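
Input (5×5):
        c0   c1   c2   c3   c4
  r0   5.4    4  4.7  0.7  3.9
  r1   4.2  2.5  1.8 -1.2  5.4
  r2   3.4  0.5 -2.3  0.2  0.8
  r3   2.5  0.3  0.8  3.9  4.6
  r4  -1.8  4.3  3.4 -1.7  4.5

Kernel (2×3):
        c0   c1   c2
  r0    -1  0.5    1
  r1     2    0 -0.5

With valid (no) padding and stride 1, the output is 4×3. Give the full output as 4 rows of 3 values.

8.8 4.65 0.45
6.8 -1.9 -2
-0.85 -2.8 2.5
-6.85 13.45 10.3

Output[0,0]: The receptive field on the input at this output position is [5.4 4 4.7 / 4.2 2.5 1.8]. Elementwise product with the kernel and sum: 5.4·-1 + 4·0.5 + 4.7·1 + 4.2·2 + 1.8·-0.5.
Output[0,1]: The receptive field on the input at this output position is [4 4.7 0.7 / 2.5 1.8 -1.2]. Elementwise product with the kernel and sum: 4·-1 + 4.7·0.5 + 0.7·1 + 2.5·2 + -1.2·-0.5.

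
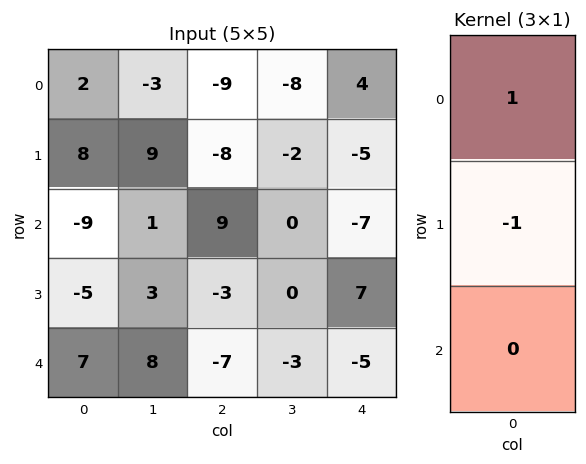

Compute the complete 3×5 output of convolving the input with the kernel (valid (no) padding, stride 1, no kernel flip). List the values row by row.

-6 -12 -1 -6 9
17 8 -17 -2 2
-4 -2 12 0 -14

Output[0,0]: The receptive field on the input at this output position is [2 / 8 / -9]. Elementwise product with the kernel and sum: 2·1 + 8·-1.
Output[0,1]: The receptive field on the input at this output position is [-3 / 9 / 1]. Elementwise product with the kernel and sum: -3·1 + 9·-1.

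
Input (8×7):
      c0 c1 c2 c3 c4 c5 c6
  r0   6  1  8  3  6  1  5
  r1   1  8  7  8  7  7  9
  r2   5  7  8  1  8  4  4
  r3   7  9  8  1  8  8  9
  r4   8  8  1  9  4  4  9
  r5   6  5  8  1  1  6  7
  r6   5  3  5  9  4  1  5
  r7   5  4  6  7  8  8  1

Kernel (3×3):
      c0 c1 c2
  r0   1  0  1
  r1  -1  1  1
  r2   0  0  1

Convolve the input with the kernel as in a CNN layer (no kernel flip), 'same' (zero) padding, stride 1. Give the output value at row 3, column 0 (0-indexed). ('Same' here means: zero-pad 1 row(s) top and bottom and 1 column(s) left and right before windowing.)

31

The receptive field on the zero-padded input at this output position is [0 5 7 / 0 7 9 / 0 8 8]. Elementwise product with the kernel and sum: 0·1 + 7·1 + 0·-1 + 7·1 + 9·1 + 8·1.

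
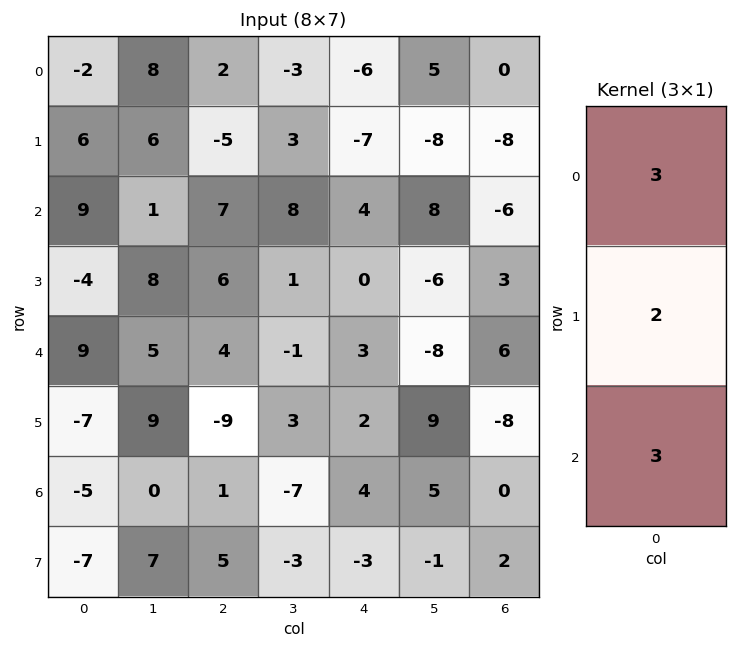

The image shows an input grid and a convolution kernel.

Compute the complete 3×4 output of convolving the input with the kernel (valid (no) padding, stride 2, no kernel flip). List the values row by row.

Output[0,0]: The receptive field on the input at this output position is [-2 / 6 / 9]. Elementwise product with the kernel and sum: -2·3 + 6·2 + 9·3.
Output[0,1]: The receptive field on the input at this output position is [2 / -5 / 7]. Elementwise product with the kernel and sum: 2·3 + -5·2 + 7·3.

33 17 -20 -34
46 45 21 6
-2 -3 25 2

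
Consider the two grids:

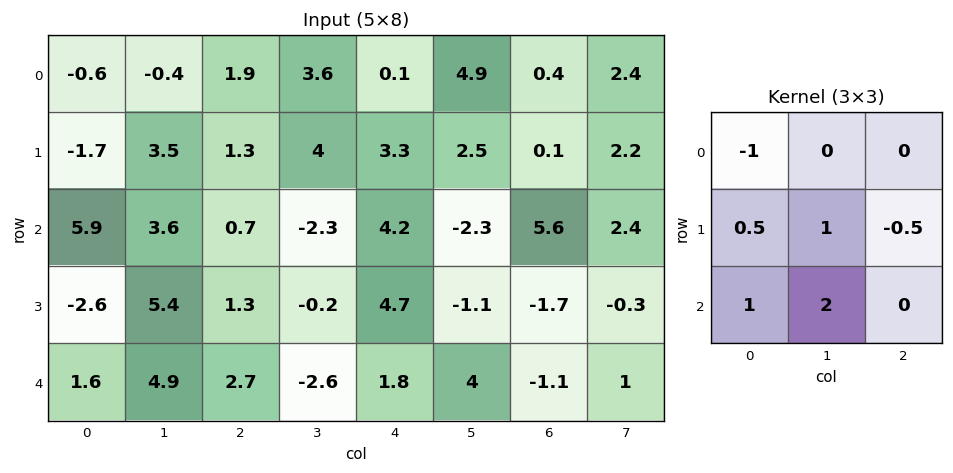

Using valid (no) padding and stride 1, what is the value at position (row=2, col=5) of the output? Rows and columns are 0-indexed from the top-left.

The receptive field on the input at this output position is [-2.3 5.6 2.4 / -1.1 -1.7 -0.3 / 4 -1.1 1]. Elementwise product with the kernel and sum: -2.3·-1 + -1.1·0.5 + -1.7·1 + -0.3·-0.5 + 4·1 + -1.1·2.

2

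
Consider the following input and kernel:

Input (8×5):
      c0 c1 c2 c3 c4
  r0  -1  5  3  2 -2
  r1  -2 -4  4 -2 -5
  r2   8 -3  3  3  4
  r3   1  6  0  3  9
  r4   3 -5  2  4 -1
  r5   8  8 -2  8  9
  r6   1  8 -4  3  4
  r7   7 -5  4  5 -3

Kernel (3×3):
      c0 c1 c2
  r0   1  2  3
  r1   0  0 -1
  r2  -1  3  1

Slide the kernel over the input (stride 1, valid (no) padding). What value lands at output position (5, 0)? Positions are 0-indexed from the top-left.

The receptive field on the input at this output position is [8 8 -2 / 1 8 -4 / 7 -5 4]. Elementwise product with the kernel and sum: 8·1 + 8·2 + -2·3 + -4·-1 + 7·-1 + -5·3 + 4·1.

4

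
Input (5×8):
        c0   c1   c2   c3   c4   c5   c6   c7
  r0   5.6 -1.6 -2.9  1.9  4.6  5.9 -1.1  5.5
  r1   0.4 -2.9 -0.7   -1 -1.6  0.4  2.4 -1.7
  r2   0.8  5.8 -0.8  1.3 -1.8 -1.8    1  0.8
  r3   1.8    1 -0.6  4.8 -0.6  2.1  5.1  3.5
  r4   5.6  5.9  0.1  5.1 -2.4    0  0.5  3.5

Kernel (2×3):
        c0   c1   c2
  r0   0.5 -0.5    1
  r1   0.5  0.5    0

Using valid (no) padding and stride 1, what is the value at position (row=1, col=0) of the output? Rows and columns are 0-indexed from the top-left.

4.25

The receptive field on the input at this output position is [0.4 -2.9 -0.7 / 0.8 5.8 -0.8]. Elementwise product with the kernel and sum: 0.4·0.5 + -2.9·-0.5 + -0.7·1 + 0.8·0.5 + 5.8·0.5.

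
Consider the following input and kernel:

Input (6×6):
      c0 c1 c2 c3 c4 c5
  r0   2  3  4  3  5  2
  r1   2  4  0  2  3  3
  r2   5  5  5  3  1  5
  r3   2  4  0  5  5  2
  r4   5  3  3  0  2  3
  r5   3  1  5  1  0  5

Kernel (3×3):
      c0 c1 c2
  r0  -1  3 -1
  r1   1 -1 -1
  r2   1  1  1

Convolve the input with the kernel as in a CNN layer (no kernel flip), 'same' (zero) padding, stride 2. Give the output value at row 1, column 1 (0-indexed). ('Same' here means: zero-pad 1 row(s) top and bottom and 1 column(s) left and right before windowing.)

The receptive field on the zero-padded input at this output position is [4 0 2 / 5 5 3 / 4 0 5]. Elementwise product with the kernel and sum: 4·-1 + 0·3 + 2·-1 + 5·1 + 5·-1 + 3·-1 + 4·1 + 0·1 + 5·1.

0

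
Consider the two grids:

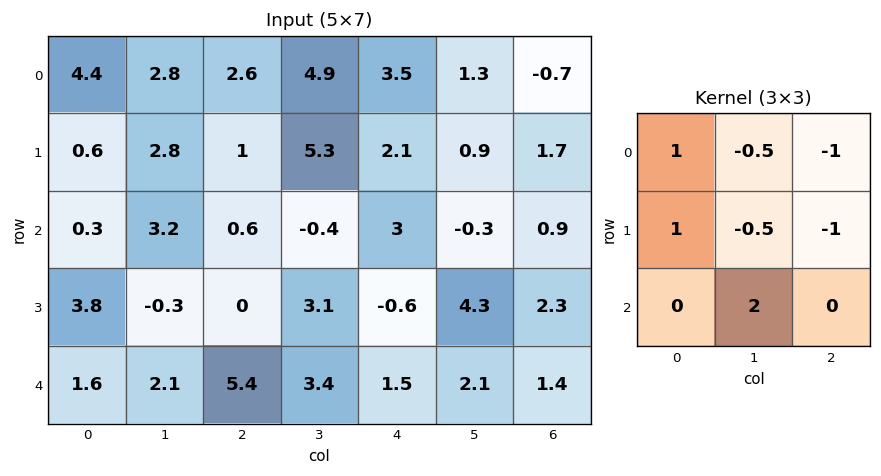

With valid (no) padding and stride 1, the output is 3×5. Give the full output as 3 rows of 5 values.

5 -5.2 -7.9 11.2 2.9
-4.3 0.3 0.25 0.55 10.8
6.25 10.7 3.65 0.5 1.4

Output[0,0]: The receptive field on the input at this output position is [4.4 2.8 2.6 / 0.6 2.8 1 / 0.3 3.2 0.6]. Elementwise product with the kernel and sum: 4.4·1 + 2.8·-0.5 + 2.6·-1 + 0.6·1 + 2.8·-0.5 + 1·-1 + 3.2·2.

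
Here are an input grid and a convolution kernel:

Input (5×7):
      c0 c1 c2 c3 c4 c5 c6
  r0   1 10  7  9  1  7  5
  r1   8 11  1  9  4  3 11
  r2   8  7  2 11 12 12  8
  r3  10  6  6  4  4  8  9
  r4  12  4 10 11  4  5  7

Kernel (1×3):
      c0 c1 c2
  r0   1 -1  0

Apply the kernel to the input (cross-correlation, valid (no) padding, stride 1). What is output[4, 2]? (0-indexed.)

The receptive field on the input at this output position is [10 11 4]. Elementwise product with the kernel and sum: 10·1 + 11·-1.

-1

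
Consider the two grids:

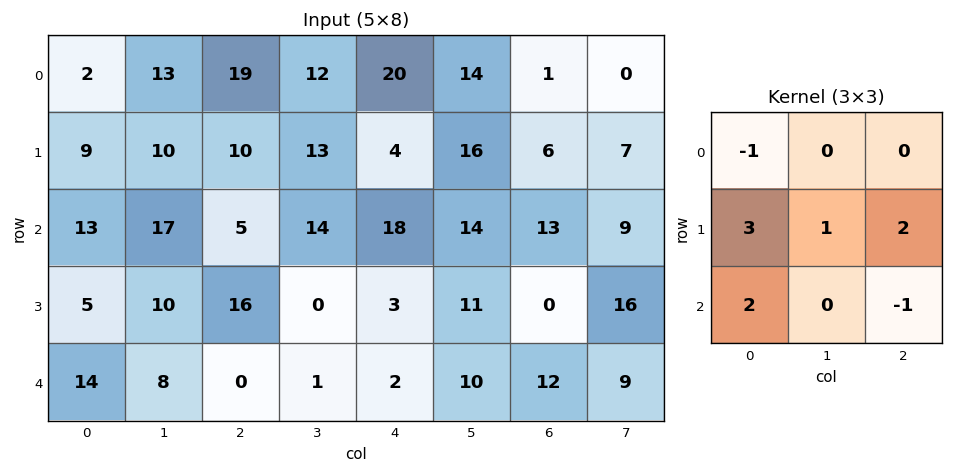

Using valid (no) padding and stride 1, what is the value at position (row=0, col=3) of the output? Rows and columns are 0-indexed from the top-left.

77

The receptive field on the input at this output position is [12 20 14 / 13 4 16 / 14 18 14]. Elementwise product with the kernel and sum: 12·-1 + 13·3 + 4·1 + 16·2 + 14·2 + 14·-1.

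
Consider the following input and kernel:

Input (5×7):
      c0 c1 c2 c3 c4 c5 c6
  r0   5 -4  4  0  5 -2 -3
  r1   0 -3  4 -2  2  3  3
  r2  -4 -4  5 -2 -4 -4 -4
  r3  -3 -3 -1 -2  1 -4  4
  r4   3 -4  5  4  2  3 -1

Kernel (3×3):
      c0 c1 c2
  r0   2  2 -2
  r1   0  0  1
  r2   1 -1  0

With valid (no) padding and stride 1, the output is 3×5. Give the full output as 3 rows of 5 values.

Output[0,0]: The receptive field on the input at this output position is [5 -4 4 / 0 -3 4 / -4 -4 5]. Elementwise product with the kernel and sum: 5·2 + -4·2 + 4·-2 + 4·1 + -4·1 + -4·-1.
Output[0,1]: The receptive field on the input at this output position is [-4 4 0 / -3 4 -2 / -4 5 -2]. Elementwise product with the kernel and sum: -4·2 + 4·2 + 0·-2 + -2·1 + -4·1 + 5·-1.

-2 -11 7 19 15
-9 2 -3 -13 5
-20 -5 16 -6 -5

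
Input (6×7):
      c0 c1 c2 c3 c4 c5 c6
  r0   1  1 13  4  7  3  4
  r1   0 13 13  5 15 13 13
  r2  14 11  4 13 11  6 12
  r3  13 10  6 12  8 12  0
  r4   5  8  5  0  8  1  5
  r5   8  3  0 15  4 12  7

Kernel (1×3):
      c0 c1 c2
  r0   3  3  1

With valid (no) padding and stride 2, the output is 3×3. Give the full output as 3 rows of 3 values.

Output[0,0]: The receptive field on the input at this output position is [1 1 13]. Elementwise product with the kernel and sum: 1·3 + 1·3 + 13·1.
Output[0,1]: The receptive field on the input at this output position is [13 4 7]. Elementwise product with the kernel and sum: 13·3 + 4·3 + 7·1.

19 58 34
79 62 63
44 23 32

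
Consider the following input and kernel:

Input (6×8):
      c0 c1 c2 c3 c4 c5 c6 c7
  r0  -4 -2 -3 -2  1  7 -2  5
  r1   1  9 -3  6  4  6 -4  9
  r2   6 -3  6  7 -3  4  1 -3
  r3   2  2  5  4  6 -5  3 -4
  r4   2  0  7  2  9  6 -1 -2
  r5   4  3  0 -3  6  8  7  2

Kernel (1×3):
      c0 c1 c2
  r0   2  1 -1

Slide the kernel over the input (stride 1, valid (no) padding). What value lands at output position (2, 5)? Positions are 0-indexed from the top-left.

12

The receptive field on the input at this output position is [4 1 -3]. Elementwise product with the kernel and sum: 4·2 + 1·1 + -3·-1.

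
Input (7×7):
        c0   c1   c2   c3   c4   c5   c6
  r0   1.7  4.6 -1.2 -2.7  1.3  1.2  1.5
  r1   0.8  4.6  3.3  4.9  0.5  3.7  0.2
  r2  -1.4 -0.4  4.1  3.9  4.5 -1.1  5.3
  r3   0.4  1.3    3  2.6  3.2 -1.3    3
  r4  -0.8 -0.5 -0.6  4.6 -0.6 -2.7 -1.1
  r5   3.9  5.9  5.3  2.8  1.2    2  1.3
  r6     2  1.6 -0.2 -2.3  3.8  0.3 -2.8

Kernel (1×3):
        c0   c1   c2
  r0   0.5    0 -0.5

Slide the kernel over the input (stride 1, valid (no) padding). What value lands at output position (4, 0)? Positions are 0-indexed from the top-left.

The receptive field on the input at this output position is [-0.8 -0.5 -0.6]. Elementwise product with the kernel and sum: -0.8·0.5 + -0.6·-0.5.

-0.1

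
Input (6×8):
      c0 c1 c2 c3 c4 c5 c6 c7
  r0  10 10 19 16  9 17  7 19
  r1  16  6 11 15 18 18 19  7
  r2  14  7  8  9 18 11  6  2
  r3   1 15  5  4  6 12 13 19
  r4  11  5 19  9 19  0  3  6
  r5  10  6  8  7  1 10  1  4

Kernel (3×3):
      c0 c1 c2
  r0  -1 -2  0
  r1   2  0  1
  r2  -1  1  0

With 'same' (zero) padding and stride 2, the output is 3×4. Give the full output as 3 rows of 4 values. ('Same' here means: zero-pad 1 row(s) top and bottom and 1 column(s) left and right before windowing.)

26 41 52 54
-24 -15 -20 -31
13 -4 -4 -41

Output[0,0]: The receptive field on the zero-padded input at this output position is [0 0 0 / 0 10 10 / 0 16 6]. Elementwise product with the kernel and sum: 0·-1 + 0·-2 + 0·2 + 10·1 + 0·-1 + 16·1.
Output[0,1]: The receptive field on the zero-padded input at this output position is [0 0 0 / 10 19 16 / 6 11 15]. Elementwise product with the kernel and sum: 0·-1 + 0·-2 + 10·2 + 16·1 + 6·-1 + 11·1.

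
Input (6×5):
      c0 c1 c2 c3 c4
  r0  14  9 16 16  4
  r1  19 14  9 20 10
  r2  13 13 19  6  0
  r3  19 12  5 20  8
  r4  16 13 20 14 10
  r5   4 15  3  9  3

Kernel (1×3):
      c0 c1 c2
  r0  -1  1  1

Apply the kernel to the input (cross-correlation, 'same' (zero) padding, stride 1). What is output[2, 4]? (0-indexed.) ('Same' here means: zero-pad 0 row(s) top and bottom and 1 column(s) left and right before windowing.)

-6

The receptive field on the zero-padded input at this output position is [6 0 0]. Elementwise product with the kernel and sum: 6·-1 + 0·1 + 0·1.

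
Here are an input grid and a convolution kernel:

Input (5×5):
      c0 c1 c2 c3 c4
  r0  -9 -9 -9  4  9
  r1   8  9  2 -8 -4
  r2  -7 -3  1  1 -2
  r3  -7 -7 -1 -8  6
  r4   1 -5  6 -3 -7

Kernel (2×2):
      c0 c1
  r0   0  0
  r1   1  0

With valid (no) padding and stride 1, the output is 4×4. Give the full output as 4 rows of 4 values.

Output[0,0]: The receptive field on the input at this output position is [-9 -9 / 8 9]. Elementwise product with the kernel and sum: 8·1.

8 9 2 -8
-7 -3 1 1
-7 -7 -1 -8
1 -5 6 -3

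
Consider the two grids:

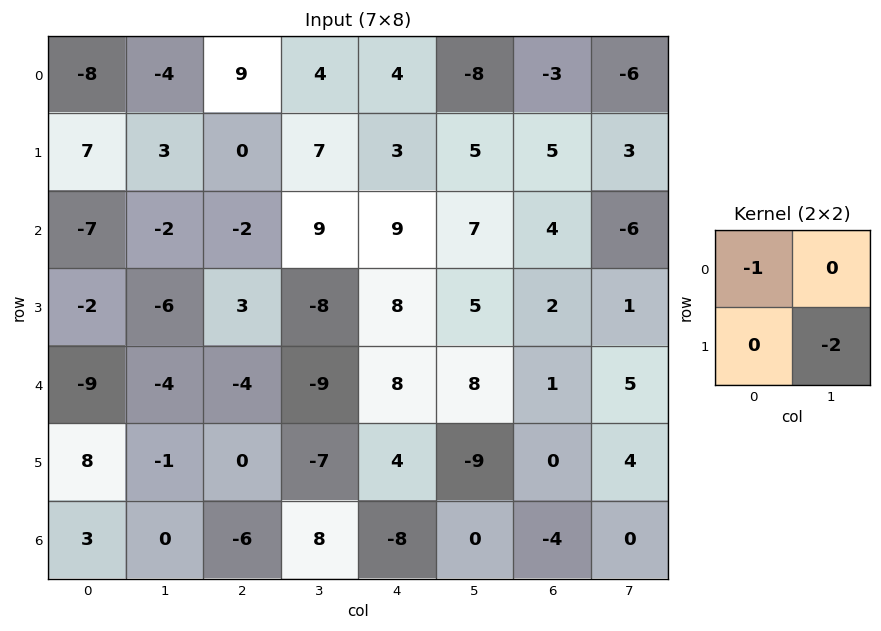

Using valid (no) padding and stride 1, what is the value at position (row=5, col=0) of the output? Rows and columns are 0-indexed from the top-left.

The receptive field on the input at this output position is [8 -1 / 3 0]. Elementwise product with the kernel and sum: 8·-1 + 0·-2.

-8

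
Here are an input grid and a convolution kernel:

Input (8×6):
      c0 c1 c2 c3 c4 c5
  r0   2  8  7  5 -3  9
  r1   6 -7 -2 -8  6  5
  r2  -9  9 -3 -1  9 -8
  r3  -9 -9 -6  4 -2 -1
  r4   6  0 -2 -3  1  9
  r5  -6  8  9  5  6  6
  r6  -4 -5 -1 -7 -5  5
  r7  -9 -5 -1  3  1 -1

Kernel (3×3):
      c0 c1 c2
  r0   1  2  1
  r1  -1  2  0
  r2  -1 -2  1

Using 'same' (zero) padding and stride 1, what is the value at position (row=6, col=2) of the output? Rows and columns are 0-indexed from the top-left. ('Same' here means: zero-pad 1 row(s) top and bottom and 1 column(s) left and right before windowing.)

The receptive field on the zero-padded input at this output position is [8 9 5 / -5 -1 -7 / -5 -1 3]. Elementwise product with the kernel and sum: 8·1 + 9·2 + 5·1 + -5·-1 + -1·2 + -5·-1 + -1·-2 + 3·1.

44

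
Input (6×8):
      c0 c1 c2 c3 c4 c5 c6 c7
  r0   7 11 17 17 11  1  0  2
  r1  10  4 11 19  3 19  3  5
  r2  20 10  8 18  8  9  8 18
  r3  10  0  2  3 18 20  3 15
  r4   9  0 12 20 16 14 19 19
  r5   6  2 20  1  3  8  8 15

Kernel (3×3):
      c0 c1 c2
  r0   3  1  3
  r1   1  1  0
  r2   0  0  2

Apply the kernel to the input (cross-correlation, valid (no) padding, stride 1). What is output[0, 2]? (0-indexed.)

The receptive field on the input at this output position is [17 17 11 / 11 19 3 / 8 18 8]. Elementwise product with the kernel and sum: 17·3 + 17·1 + 11·3 + 11·1 + 19·1 + 8·2.

147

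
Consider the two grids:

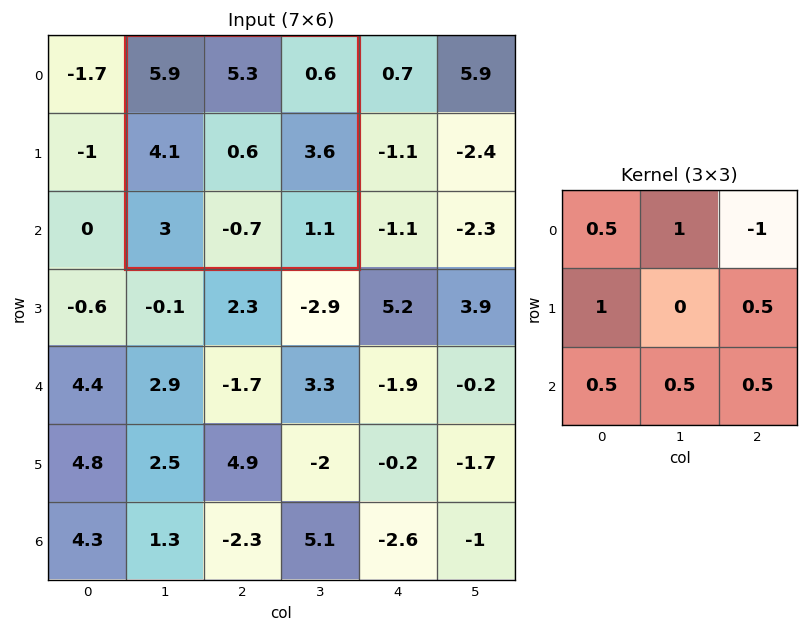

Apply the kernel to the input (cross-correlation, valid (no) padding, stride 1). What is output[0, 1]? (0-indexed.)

The receptive field on the input at this output position is [5.9 5.3 0.6 / 4.1 0.6 3.6 / 3 -0.7 1.1]. Elementwise product with the kernel and sum: 5.9·0.5 + 5.3·1 + 0.6·-1 + 4.1·1 + 3.6·0.5 + 3·0.5 + -0.7·0.5 + 1.1·0.5.

15.25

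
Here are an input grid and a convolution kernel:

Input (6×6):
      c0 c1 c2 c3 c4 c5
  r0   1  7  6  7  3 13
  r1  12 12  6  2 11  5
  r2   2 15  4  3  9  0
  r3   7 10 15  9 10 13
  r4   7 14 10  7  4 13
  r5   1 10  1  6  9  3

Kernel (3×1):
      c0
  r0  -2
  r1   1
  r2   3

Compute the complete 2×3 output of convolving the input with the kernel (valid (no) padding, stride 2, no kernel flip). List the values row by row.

Output[0,0]: The receptive field on the input at this output position is [1 / 12 / 2]. Elementwise product with the kernel and sum: 1·-2 + 12·1 + 2·3.

16 6 32
24 37 4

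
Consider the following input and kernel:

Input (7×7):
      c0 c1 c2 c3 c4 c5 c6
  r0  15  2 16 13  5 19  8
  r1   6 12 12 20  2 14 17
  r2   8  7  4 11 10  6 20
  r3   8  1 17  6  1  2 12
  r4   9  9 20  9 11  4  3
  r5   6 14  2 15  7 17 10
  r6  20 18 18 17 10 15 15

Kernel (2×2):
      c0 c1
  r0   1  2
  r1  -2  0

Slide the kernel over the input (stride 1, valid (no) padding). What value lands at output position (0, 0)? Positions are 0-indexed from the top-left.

7

The receptive field on the input at this output position is [15 2 / 6 12]. Elementwise product with the kernel and sum: 15·1 + 2·2 + 6·-2.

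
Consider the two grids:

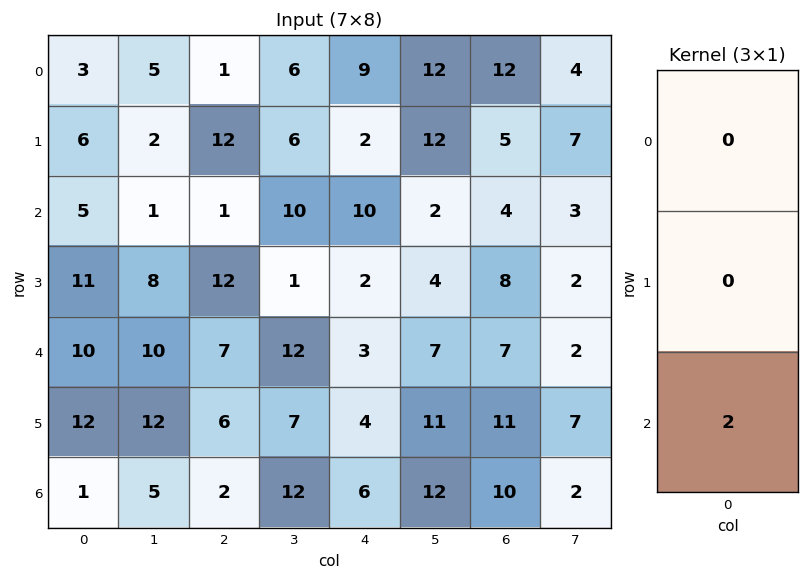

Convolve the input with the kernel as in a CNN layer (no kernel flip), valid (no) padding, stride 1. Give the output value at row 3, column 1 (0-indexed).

The receptive field on the input at this output position is [8 / 10 / 12]. Elementwise product with the kernel and sum: 12·2.

24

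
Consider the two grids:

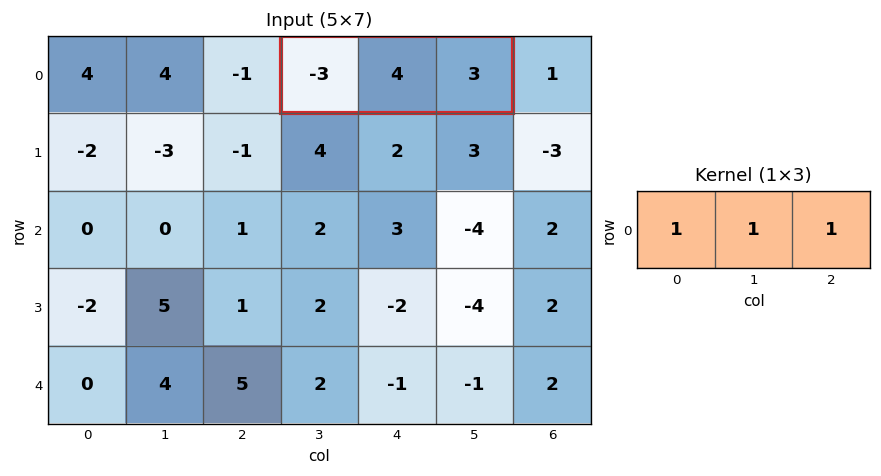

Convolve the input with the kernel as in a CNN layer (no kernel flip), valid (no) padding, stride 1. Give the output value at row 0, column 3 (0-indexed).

4

The receptive field on the input at this output position is [-3 4 3]. Elementwise product with the kernel and sum: -3·1 + 4·1 + 3·1.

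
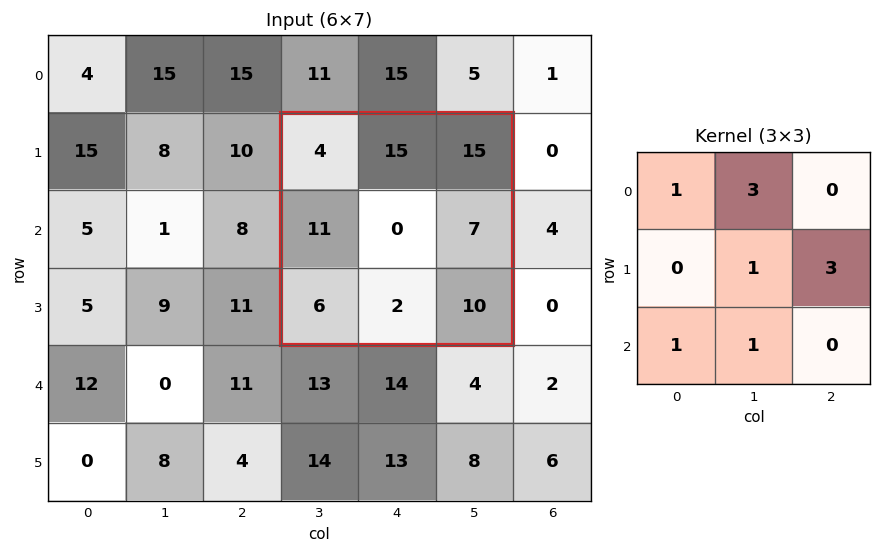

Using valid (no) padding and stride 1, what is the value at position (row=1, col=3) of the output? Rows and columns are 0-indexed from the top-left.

The receptive field on the input at this output position is [4 15 15 / 11 0 7 / 6 2 10]. Elementwise product with the kernel and sum: 4·1 + 15·3 + 0·1 + 7·3 + 6·1 + 2·1.

78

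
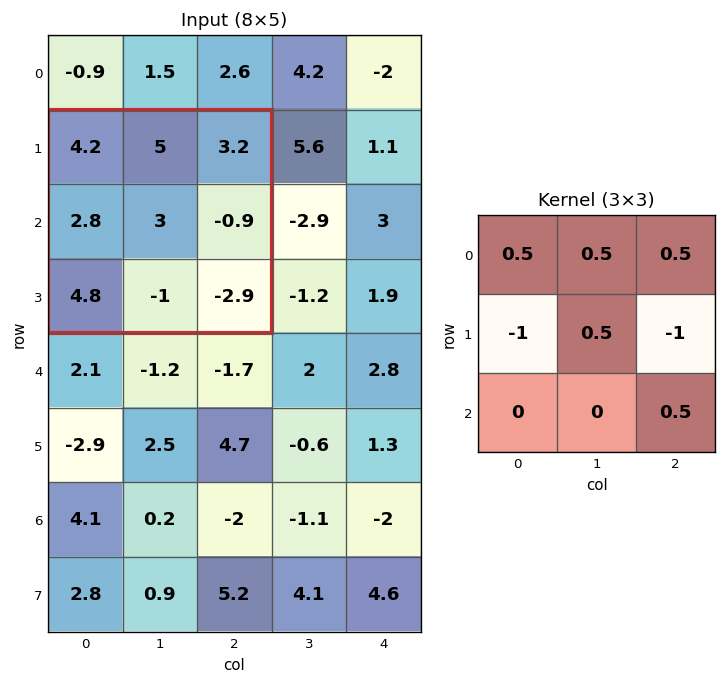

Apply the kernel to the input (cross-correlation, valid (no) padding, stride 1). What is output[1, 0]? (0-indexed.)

The receptive field on the input at this output position is [4.2 5 3.2 / 2.8 3 -0.9 / 4.8 -1 -2.9]. Elementwise product with the kernel and sum: 4.2·0.5 + 5·0.5 + 3.2·0.5 + 2.8·-1 + 3·0.5 + -0.9·-1 + -2.9·0.5.

4.35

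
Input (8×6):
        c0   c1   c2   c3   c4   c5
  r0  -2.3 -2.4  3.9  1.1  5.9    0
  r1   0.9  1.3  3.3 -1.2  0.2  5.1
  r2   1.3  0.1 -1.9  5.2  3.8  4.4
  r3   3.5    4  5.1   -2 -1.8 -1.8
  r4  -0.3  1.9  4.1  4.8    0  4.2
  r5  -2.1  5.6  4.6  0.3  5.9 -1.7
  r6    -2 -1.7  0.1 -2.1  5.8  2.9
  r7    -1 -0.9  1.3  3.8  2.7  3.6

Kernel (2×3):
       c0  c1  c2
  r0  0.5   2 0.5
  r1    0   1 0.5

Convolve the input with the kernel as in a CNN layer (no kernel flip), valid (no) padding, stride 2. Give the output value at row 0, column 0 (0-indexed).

The receptive field on the input at this output position is [-2.3 -2.4 3.9 / 0.9 1.3 3.3]. Elementwise product with the kernel and sum: -2.3·0.5 + -2.4·2 + 3.9·0.5 + 1.3·1 + 3.3·0.5.

-1.05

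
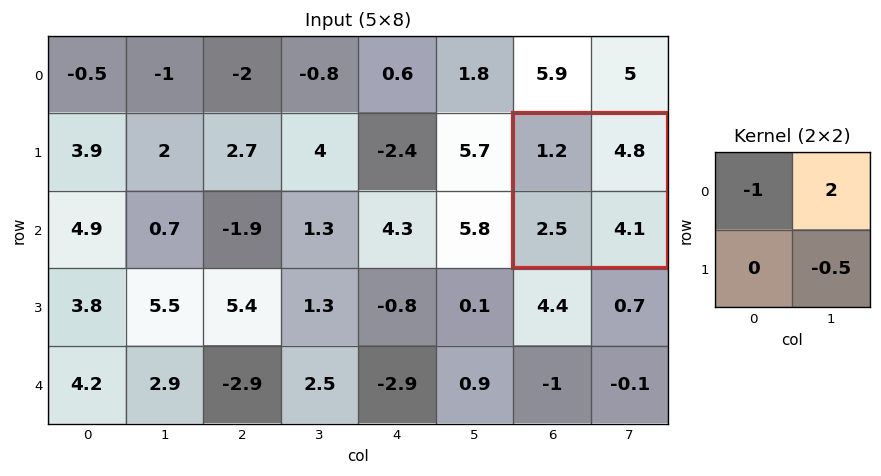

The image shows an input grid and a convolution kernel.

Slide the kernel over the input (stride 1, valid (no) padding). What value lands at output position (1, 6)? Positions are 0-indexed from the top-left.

6.35

The receptive field on the input at this output position is [1.2 4.8 / 2.5 4.1]. Elementwise product with the kernel and sum: 1.2·-1 + 4.8·2 + 4.1·-0.5.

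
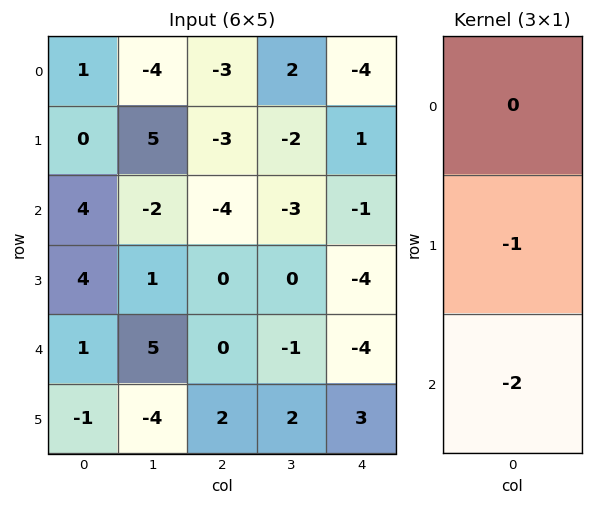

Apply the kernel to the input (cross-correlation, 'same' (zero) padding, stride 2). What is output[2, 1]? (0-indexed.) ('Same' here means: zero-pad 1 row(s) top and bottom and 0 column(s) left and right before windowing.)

-4

The receptive field on the zero-padded input at this output position is [0 / 0 / 2]. Elementwise product with the kernel and sum: 0·-1 + 2·-2.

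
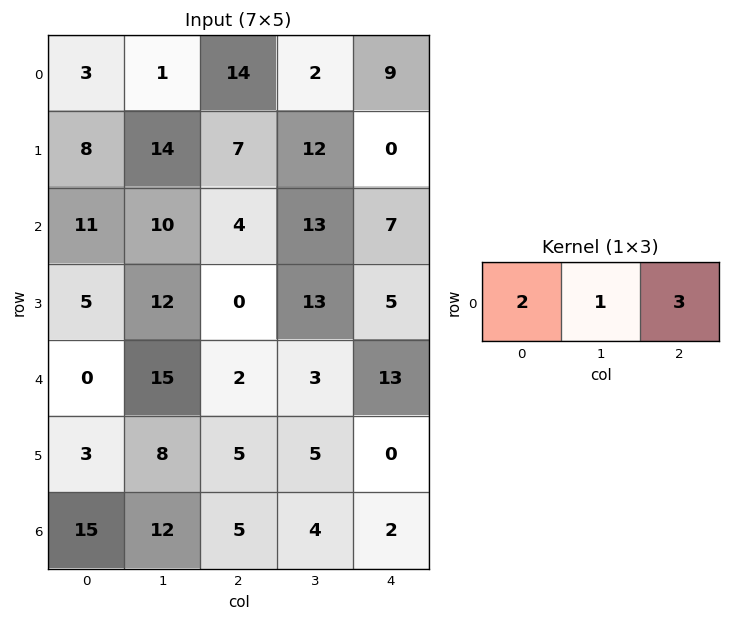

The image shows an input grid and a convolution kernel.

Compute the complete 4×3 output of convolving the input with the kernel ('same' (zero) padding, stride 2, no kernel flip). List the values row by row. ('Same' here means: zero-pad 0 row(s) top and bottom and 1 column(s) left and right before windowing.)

Output[0,0]: The receptive field on the zero-padded input at this output position is [0 3 1]. Elementwise product with the kernel and sum: 0·2 + 3·1 + 1·3.

6 22 13
41 63 33
45 41 19
51 41 10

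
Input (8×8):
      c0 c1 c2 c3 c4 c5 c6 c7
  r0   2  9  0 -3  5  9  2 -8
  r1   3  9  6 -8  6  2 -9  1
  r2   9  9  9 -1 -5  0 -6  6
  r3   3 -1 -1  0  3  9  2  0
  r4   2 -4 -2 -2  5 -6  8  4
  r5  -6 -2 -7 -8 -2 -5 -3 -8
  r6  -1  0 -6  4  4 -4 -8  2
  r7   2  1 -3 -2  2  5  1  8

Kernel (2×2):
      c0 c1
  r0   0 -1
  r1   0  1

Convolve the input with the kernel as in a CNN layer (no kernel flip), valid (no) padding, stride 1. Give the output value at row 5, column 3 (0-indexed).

The receptive field on the input at this output position is [-8 -2 / 4 4]. Elementwise product with the kernel and sum: -2·-1 + 4·1.

6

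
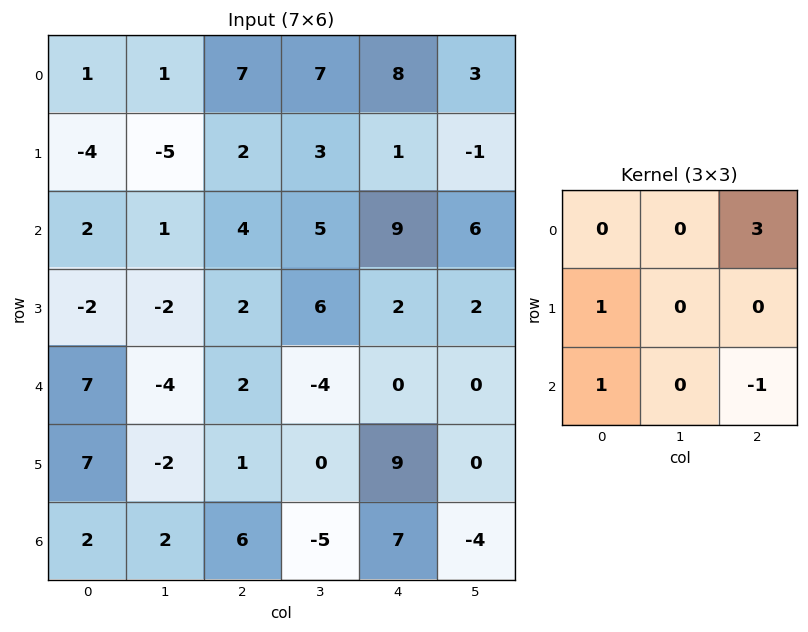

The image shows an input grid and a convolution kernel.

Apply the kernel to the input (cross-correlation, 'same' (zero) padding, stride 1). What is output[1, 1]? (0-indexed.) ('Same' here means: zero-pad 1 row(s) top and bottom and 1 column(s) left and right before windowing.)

15

The receptive field on the zero-padded input at this output position is [1 1 7 / -4 -5 2 / 2 1 4]. Elementwise product with the kernel and sum: 7·3 + -4·1 + 2·1 + 4·-1.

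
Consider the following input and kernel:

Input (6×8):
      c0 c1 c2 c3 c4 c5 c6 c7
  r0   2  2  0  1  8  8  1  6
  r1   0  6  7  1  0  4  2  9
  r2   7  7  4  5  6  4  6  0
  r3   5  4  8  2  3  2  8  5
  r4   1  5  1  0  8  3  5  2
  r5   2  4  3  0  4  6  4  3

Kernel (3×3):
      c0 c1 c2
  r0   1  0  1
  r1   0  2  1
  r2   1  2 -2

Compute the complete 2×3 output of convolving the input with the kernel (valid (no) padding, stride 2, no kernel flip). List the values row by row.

34 12 21
36 2 28

Output[0,0]: The receptive field on the input at this output position is [2 2 0 / 0 6 7 / 7 7 4]. Elementwise product with the kernel and sum: 2·1 + 0·1 + 6·2 + 7·1 + 7·1 + 7·2 + 4·-2.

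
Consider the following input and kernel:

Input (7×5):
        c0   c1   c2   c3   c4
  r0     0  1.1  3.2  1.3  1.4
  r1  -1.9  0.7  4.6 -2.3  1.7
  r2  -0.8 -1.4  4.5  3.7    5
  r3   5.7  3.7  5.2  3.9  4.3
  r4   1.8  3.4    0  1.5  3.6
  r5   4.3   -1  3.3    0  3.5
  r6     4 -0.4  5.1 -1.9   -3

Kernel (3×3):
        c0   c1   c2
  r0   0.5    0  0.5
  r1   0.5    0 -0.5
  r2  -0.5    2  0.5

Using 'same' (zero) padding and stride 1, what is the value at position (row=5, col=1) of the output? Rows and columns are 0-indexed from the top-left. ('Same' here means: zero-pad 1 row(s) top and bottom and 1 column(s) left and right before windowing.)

The receptive field on the zero-padded input at this output position is [1.8 3.4 0 / 4.3 -1 3.3 / 4 -0.4 5.1]. Elementwise product with the kernel and sum: 1.8·0.5 + 0·0.5 + 4.3·0.5 + 3.3·-0.5 + 4·-0.5 + -0.4·2 + 5.1·0.5.

1.15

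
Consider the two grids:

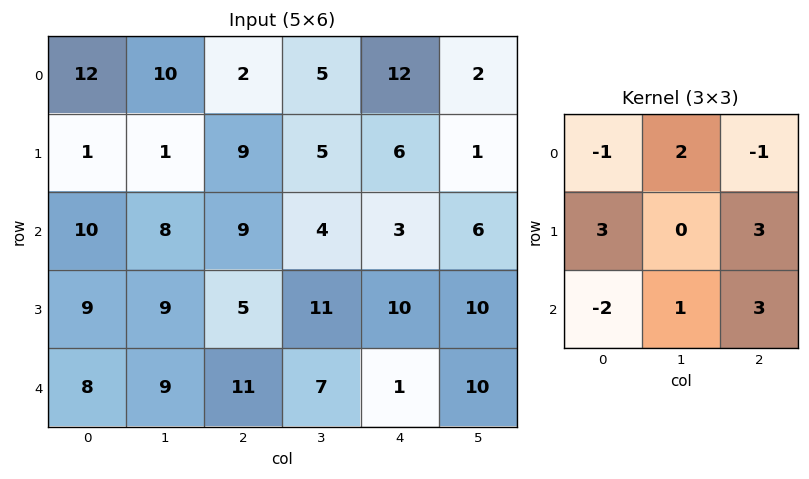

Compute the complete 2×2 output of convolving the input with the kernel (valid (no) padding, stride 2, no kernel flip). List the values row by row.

51 36
65 29

Output[0,0]: The receptive field on the input at this output position is [12 10 2 / 1 1 9 / 10 8 9]. Elementwise product with the kernel and sum: 12·-1 + 10·2 + 2·-1 + 1·3 + 9·3 + 10·-2 + 8·1 + 9·3.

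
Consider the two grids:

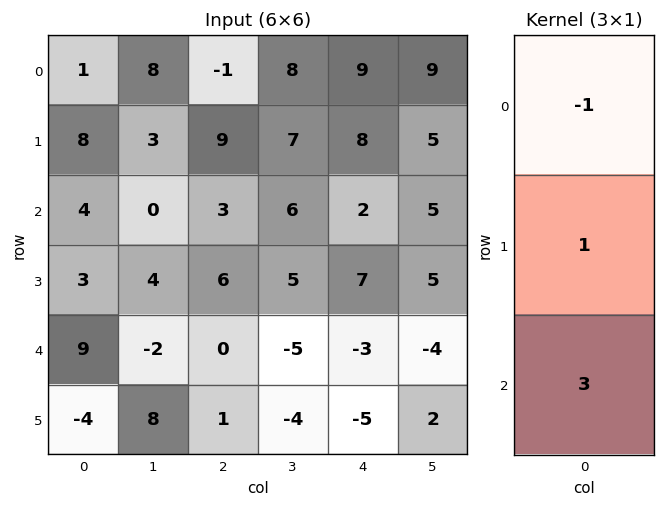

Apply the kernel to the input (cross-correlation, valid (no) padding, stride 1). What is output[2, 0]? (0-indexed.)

The receptive field on the input at this output position is [4 / 3 / 9]. Elementwise product with the kernel and sum: 4·-1 + 3·1 + 9·3.

26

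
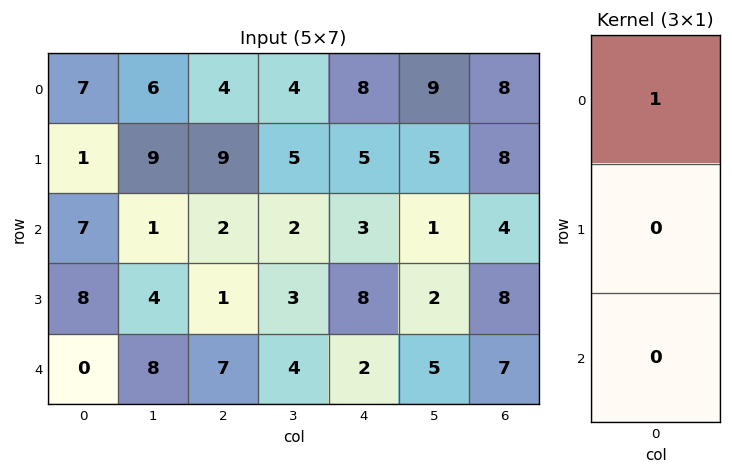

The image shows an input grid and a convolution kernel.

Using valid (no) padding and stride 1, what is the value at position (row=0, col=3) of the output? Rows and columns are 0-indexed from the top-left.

4

The receptive field on the input at this output position is [4 / 5 / 2]. Elementwise product with the kernel and sum: 4·1.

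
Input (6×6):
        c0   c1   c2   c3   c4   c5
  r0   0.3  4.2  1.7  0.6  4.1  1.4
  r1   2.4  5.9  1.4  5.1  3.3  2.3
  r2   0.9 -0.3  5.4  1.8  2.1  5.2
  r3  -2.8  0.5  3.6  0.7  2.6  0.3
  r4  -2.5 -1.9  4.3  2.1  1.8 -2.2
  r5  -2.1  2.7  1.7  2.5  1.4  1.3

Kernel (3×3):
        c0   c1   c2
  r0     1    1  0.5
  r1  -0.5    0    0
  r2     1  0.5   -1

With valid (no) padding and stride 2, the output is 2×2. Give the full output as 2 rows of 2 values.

Output[0,0]: The receptive field on the input at this output position is [0.3 4.2 1.7 / 2.4 5.9 1.4 / 0.9 -0.3 5.4]. Elementwise product with the kernel and sum: 0.3·1 + 4.2·1 + 1.7·0.5 + 2.4·-0.5 + 0.9·1 + -0.3·0.5 + 5.4·-1.
Output[0,1]: The receptive field on the input at this output position is [1.7 0.6 4.1 / 1.4 5.1 3.3 / 5.4 1.8 2.1]. Elementwise product with the kernel and sum: 1.7·1 + 0.6·1 + 4.1·0.5 + 1.4·-0.5 + 5.4·1 + 1.8·0.5 + 2.1·-1.

-0.5 7.85
-3.05 10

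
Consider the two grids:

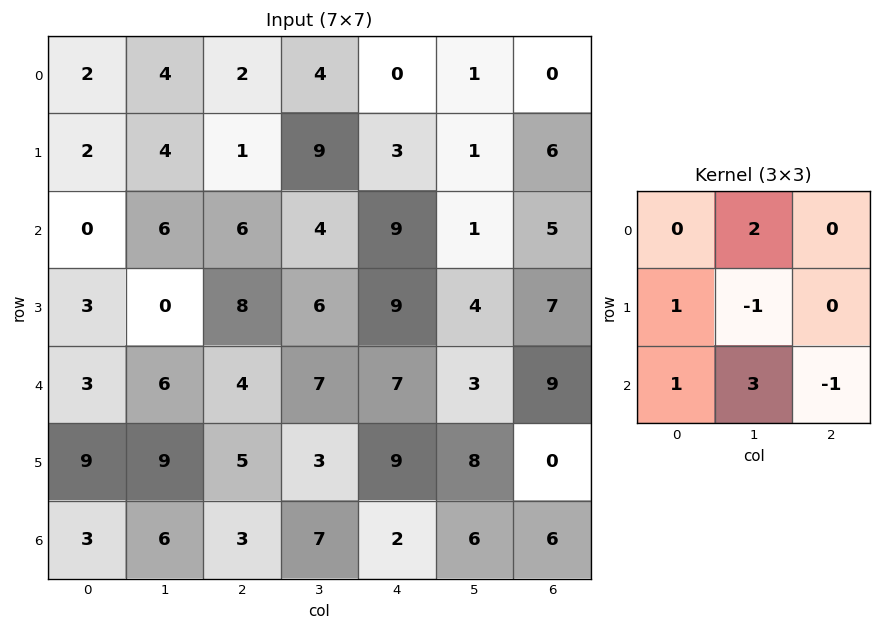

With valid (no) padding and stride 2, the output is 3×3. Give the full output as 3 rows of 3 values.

18 9 11
32 28 14
30 38 21

Output[0,0]: The receptive field on the input at this output position is [2 4 2 / 2 4 1 / 0 6 6]. Elementwise product with the kernel and sum: 4·2 + 2·1 + 4·-1 + 0·1 + 6·3 + 6·-1.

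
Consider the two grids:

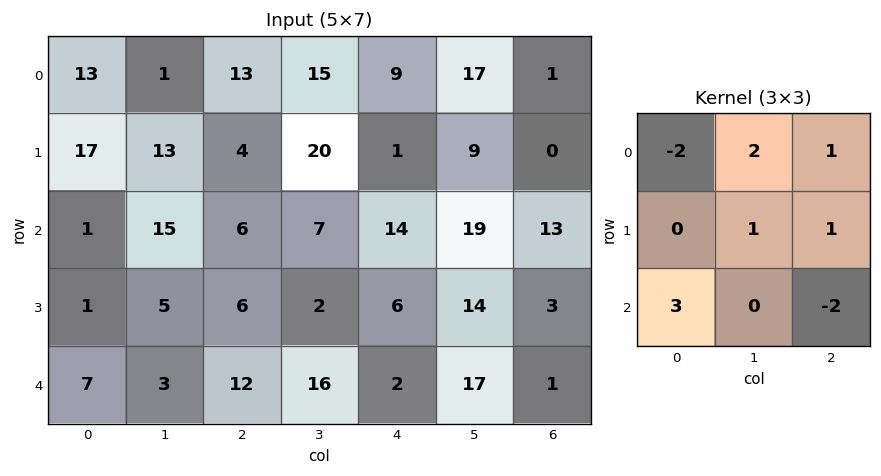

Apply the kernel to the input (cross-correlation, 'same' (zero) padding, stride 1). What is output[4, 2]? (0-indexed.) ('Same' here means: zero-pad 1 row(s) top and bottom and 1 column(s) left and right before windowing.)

32

The receptive field on the zero-padded input at this output position is [5 6 2 / 3 12 16 / 0 0 0]. Elementwise product with the kernel and sum: 5·-2 + 6·2 + 2·1 + 12·1 + 16·1 + 0·3 + 0·-2.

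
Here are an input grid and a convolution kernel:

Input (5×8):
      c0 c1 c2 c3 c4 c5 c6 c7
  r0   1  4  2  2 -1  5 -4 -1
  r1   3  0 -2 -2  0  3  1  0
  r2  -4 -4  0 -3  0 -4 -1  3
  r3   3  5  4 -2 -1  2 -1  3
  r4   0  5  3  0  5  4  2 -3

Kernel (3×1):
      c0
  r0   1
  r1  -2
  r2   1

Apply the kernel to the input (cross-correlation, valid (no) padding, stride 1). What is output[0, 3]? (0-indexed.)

3

The receptive field on the input at this output position is [2 / -2 / -3]. Elementwise product with the kernel and sum: 2·1 + -2·-2 + -3·1.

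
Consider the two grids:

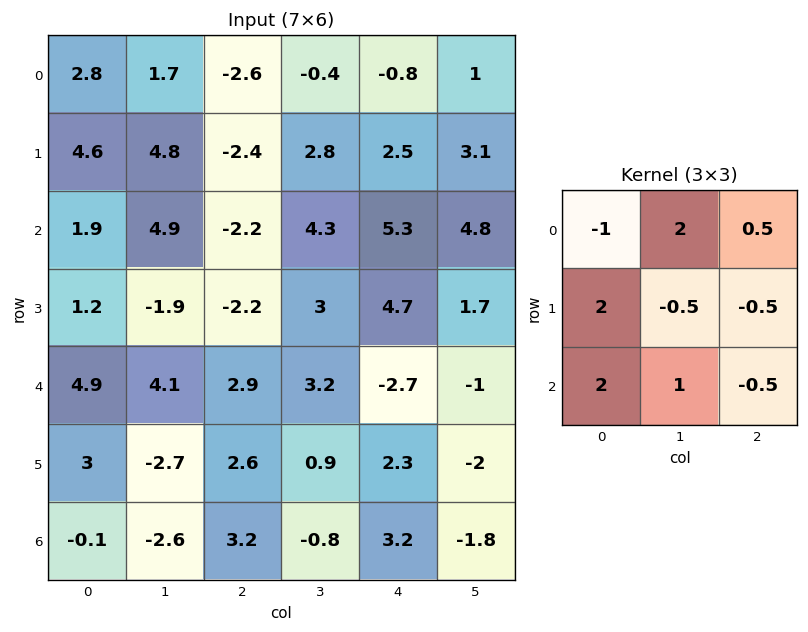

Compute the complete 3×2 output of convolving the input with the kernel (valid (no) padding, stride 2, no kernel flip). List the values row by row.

Output[0,0]: The receptive field on the input at this output position is [2.8 1.7 -2.6 / 4.6 4.8 -2.4 / 1.9 4.9 -2.2]. Elementwise product with the kernel and sum: 2.8·-1 + 1.7·2 + -2.6·0.5 + 4.6·2 + 4.8·-0.5 + -2.4·-0.5 + 1.9·2 + 4.9·1 + -2.2·-0.5.

17.1 -8.8
23.7 15.55
6.4 9.75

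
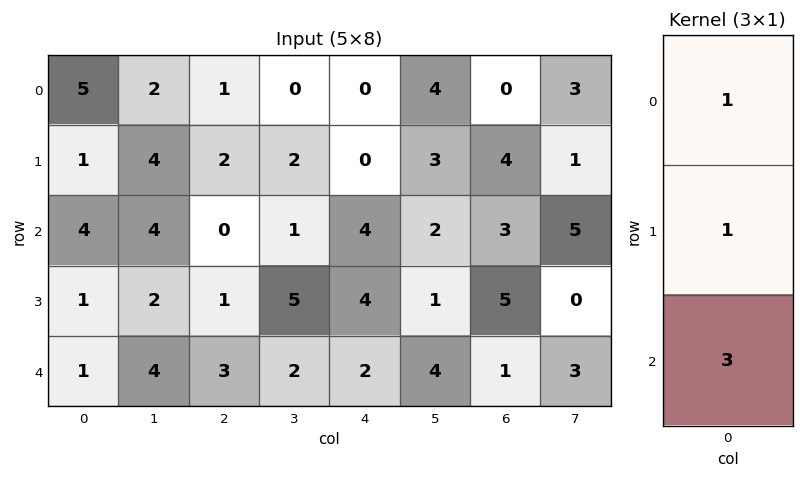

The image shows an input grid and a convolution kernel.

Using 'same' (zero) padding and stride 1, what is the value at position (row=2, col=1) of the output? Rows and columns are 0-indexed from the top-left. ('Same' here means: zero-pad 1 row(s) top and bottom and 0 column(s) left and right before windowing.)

14

The receptive field on the zero-padded input at this output position is [4 / 4 / 2]. Elementwise product with the kernel and sum: 4·1 + 4·1 + 2·3.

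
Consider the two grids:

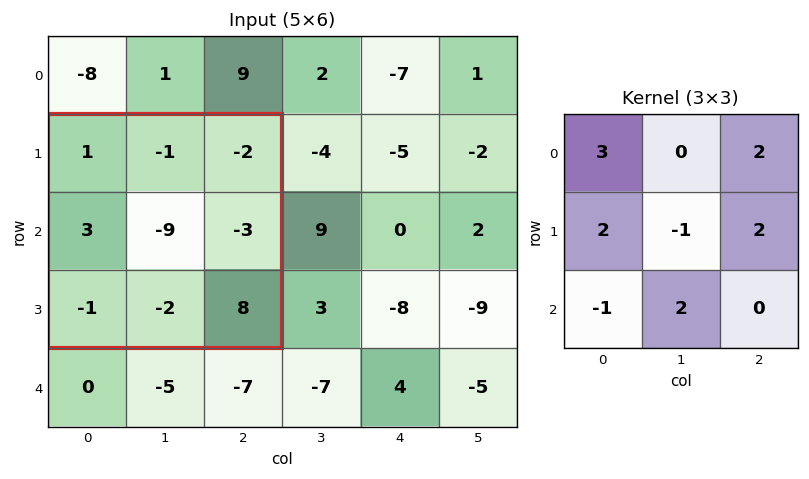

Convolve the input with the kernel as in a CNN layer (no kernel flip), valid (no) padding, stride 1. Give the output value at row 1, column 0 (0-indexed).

5

The receptive field on the input at this output position is [1 -1 -2 / 3 -9 -3 / -1 -2 8]. Elementwise product with the kernel and sum: 1·3 + -2·2 + 3·2 + -9·-1 + -3·2 + -1·-1 + -2·2.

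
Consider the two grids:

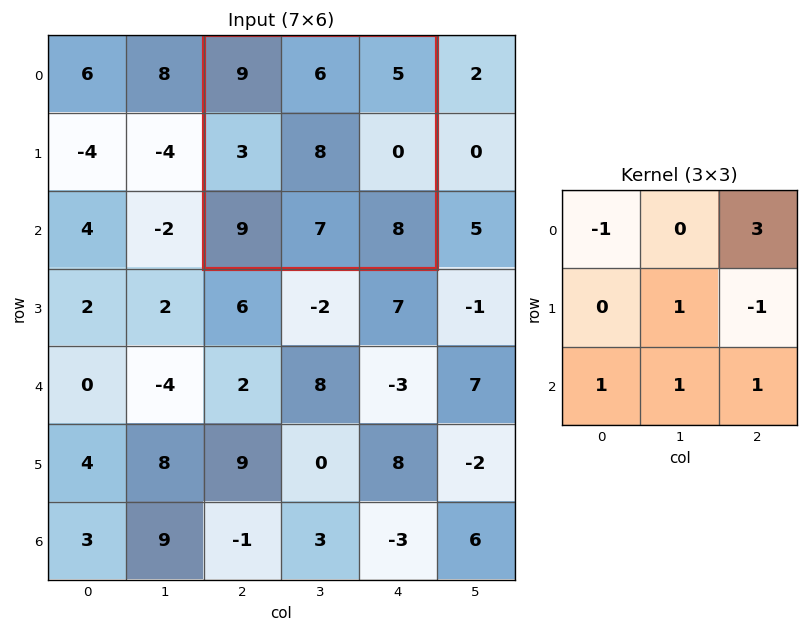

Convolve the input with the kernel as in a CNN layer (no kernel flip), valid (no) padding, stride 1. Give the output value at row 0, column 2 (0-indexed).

38

The receptive field on the input at this output position is [9 6 5 / 3 8 0 / 9 7 8]. Elementwise product with the kernel and sum: 9·-1 + 5·3 + 8·1 + 0·-1 + 9·1 + 7·1 + 8·1.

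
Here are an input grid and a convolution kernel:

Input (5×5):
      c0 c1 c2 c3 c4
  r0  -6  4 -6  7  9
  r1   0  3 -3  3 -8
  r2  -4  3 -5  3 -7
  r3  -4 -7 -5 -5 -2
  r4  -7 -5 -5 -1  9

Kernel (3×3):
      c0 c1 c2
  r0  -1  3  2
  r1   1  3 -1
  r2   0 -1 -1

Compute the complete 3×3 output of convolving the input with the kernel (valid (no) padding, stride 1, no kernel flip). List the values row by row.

20 -15 63
25 -11 14
-7 -23 -26

Output[0,0]: The receptive field on the input at this output position is [-6 4 -6 / 0 3 -3 / -4 3 -5]. Elementwise product with the kernel and sum: -6·-1 + 4·3 + -6·2 + 0·1 + 3·3 + -3·-1 + 3·-1 + -5·-1.
Output[0,1]: The receptive field on the input at this output position is [4 -6 7 / 3 -3 3 / 3 -5 3]. Elementwise product with the kernel and sum: 4·-1 + -6·3 + 7·2 + 3·1 + -3·3 + 3·-1 + -5·-1 + 3·-1.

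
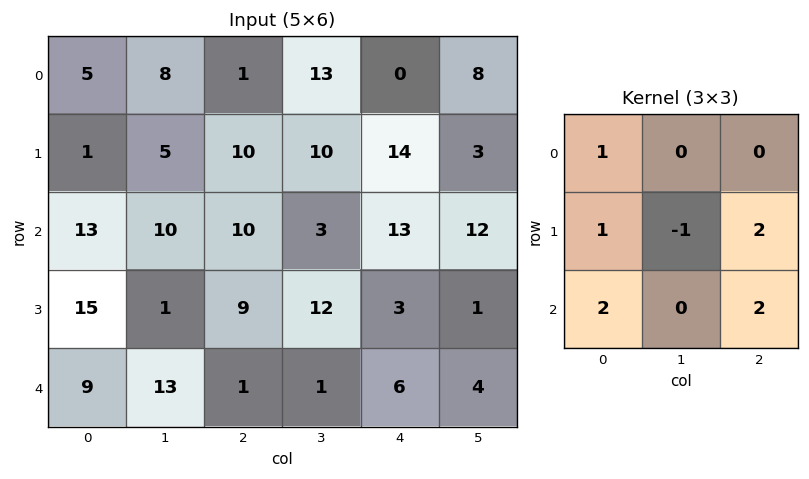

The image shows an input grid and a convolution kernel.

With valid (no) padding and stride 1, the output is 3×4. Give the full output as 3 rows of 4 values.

67 49 75 45
72 37 67 50
65 54 27 24

Output[0,0]: The receptive field on the input at this output position is [5 8 1 / 1 5 10 / 13 10 10]. Elementwise product with the kernel and sum: 5·1 + 1·1 + 5·-1 + 10·2 + 13·2 + 10·2.
Output[0,1]: The receptive field on the input at this output position is [8 1 13 / 5 10 10 / 10 10 3]. Elementwise product with the kernel and sum: 8·1 + 5·1 + 10·-1 + 10·2 + 10·2 + 3·2.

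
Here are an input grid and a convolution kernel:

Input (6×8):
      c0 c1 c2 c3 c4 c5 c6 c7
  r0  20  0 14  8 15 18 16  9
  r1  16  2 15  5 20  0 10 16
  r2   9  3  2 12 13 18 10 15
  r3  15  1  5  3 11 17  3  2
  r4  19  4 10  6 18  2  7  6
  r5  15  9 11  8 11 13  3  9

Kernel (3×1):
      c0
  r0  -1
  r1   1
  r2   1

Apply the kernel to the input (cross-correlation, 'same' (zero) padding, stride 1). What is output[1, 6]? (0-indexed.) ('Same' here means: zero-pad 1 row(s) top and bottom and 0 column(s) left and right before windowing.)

The receptive field on the zero-padded input at this output position is [16 / 10 / 10]. Elementwise product with the kernel and sum: 16·-1 + 10·1 + 10·1.

4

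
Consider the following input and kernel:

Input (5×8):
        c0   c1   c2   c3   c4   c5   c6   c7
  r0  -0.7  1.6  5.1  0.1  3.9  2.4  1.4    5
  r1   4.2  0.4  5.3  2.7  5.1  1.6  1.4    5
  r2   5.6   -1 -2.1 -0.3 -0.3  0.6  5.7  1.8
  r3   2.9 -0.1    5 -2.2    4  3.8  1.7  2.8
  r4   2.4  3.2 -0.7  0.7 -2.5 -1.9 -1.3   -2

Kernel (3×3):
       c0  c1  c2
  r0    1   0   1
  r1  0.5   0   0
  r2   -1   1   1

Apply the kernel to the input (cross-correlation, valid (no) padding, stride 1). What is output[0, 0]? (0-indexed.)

-2.2

The receptive field on the input at this output position is [-0.7 1.6 5.1 / 4.2 0.4 5.3 / 5.6 -1 -2.1]. Elementwise product with the kernel and sum: -0.7·1 + 5.1·1 + 4.2·0.5 + 5.6·-1 + -1·1 + -2.1·1.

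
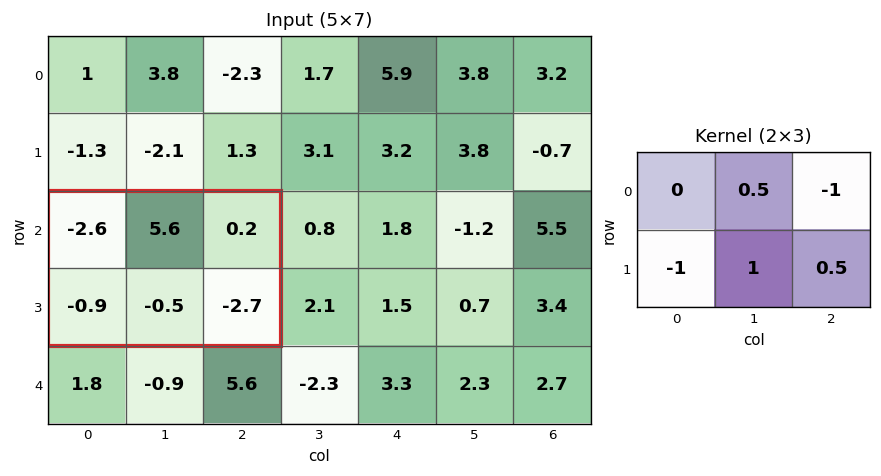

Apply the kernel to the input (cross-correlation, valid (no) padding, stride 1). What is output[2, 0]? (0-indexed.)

The receptive field on the input at this output position is [-2.6 5.6 0.2 / -0.9 -0.5 -2.7]. Elementwise product with the kernel and sum: 5.6·0.5 + 0.2·-1 + -0.9·-1 + -0.5·1 + -2.7·0.5.

1.65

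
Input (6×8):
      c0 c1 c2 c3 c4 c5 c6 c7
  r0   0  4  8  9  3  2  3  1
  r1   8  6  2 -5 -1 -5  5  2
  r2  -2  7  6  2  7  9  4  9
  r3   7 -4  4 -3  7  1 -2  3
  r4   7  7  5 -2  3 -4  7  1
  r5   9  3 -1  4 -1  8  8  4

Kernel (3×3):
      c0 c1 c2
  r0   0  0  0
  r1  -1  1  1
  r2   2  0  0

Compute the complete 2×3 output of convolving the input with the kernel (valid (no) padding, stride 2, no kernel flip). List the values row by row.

Output[0,0]: The receptive field on the input at this output position is [0 4 8 / 8 6 2 / -2 7 6]. Elementwise product with the kernel and sum: 8·-1 + 6·1 + 2·1 + -2·2.
Output[0,1]: The receptive field on the input at this output position is [8 9 3 / 2 -5 -1 / 6 2 7]. Elementwise product with the kernel and sum: 2·-1 + -5·1 + -1·1 + 6·2.

-4 4 15
7 10 -2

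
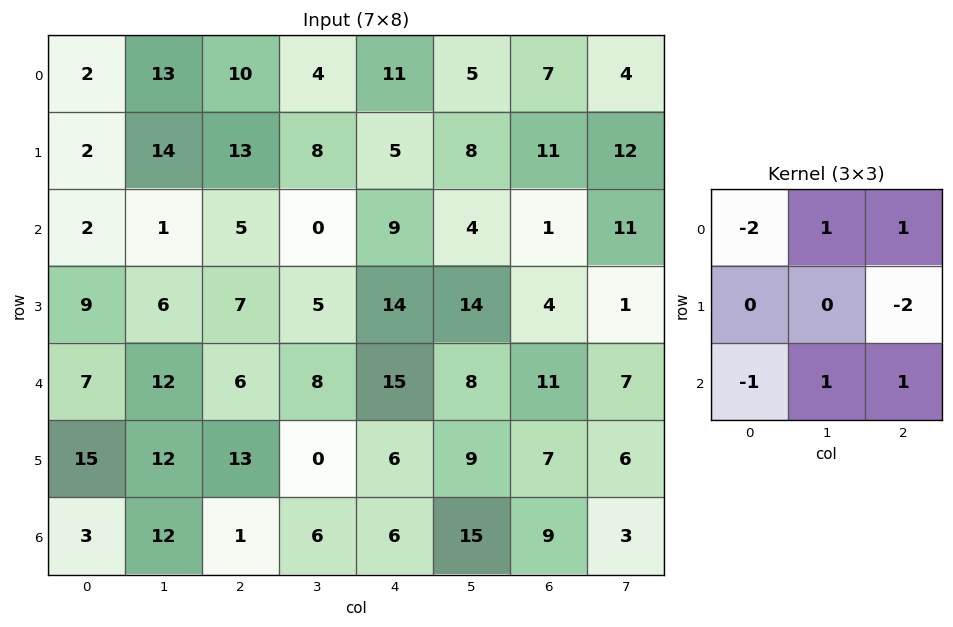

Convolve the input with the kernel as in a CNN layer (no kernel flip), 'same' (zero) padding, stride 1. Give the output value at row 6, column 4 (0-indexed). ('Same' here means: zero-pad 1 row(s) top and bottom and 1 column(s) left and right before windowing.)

-15

The receptive field on the zero-padded input at this output position is [0 6 9 / 6 6 15 / 0 0 0]. Elementwise product with the kernel and sum: 0·-2 + 6·1 + 9·1 + 15·-2 + 0·-1 + 0·1 + 0·1.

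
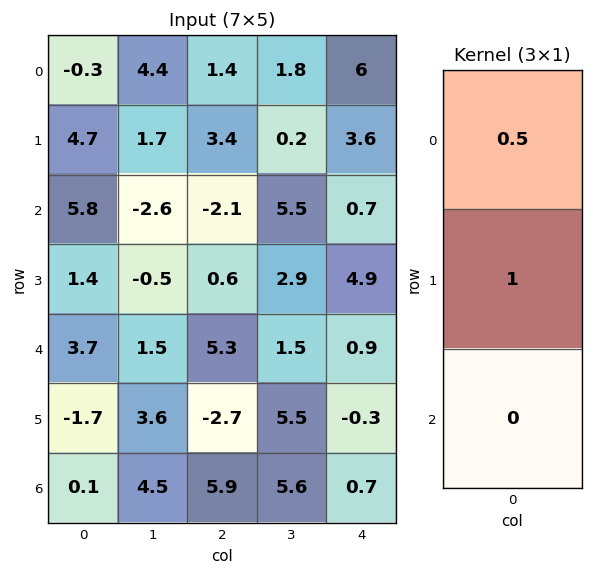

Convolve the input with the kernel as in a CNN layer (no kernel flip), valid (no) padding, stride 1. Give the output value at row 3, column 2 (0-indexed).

The receptive field on the input at this output position is [0.6 / 5.3 / -2.7]. Elementwise product with the kernel and sum: 0.6·0.5 + 5.3·1.

5.6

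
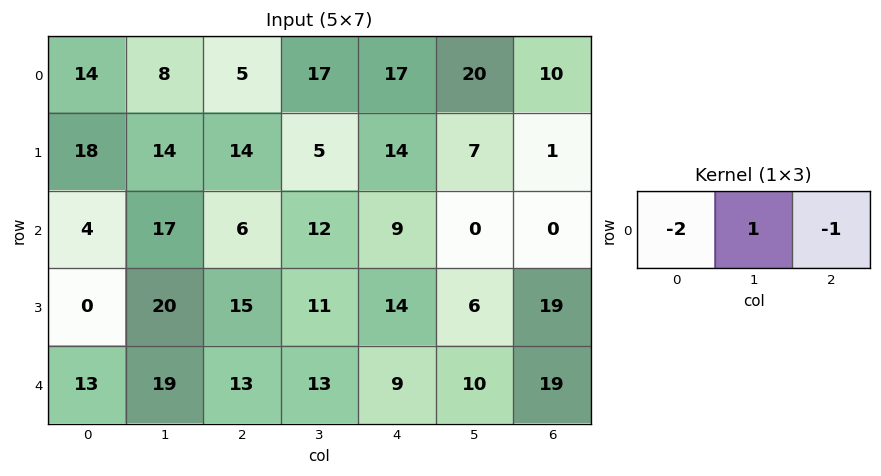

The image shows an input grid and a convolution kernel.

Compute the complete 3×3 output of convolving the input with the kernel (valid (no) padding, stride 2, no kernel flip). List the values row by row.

-25 -10 -24
3 -9 -18
-20 -22 -27

Output[0,0]: The receptive field on the input at this output position is [14 8 5]. Elementwise product with the kernel and sum: 14·-2 + 8·1 + 5·-1.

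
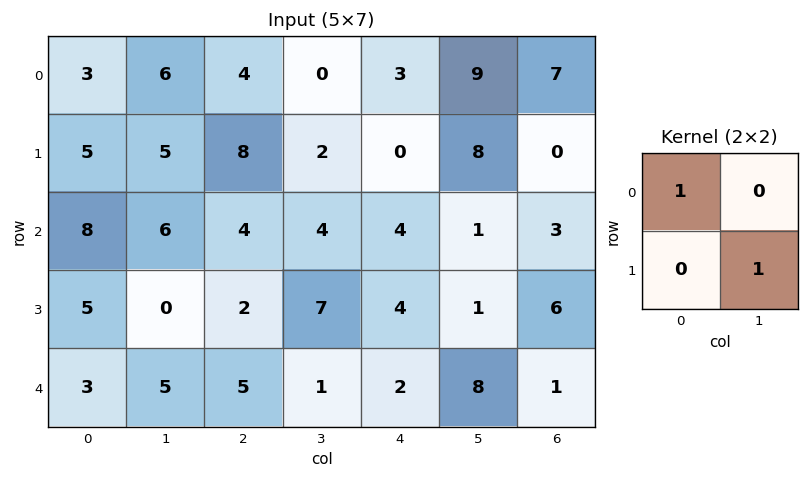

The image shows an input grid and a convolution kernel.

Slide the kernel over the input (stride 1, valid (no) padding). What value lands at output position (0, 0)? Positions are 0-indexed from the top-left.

The receptive field on the input at this output position is [3 6 / 5 5]. Elementwise product with the kernel and sum: 3·1 + 5·1.

8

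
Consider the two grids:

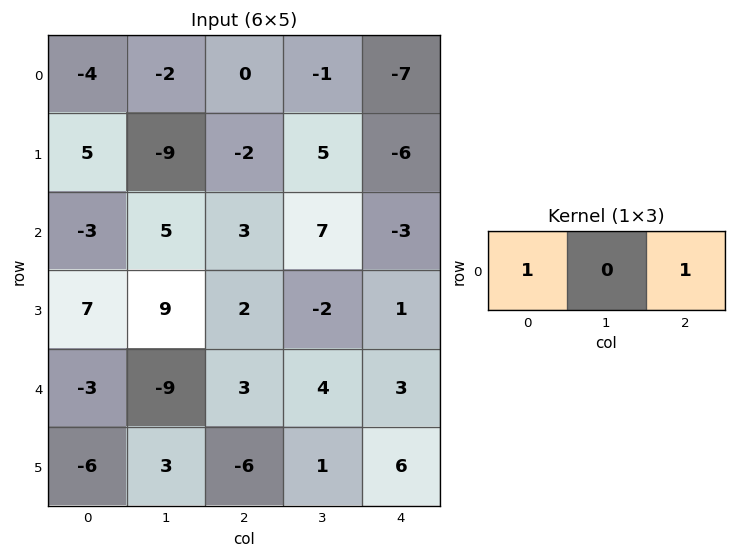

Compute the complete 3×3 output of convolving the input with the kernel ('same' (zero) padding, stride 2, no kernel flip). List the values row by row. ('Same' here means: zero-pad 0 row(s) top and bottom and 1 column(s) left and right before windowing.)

-2 -3 -1
5 12 7
-9 -5 4

Output[0,0]: The receptive field on the zero-padded input at this output position is [0 -4 -2]. Elementwise product with the kernel and sum: 0·1 + -2·1.
Output[0,1]: The receptive field on the zero-padded input at this output position is [-2 0 -1]. Elementwise product with the kernel and sum: -2·1 + -1·1.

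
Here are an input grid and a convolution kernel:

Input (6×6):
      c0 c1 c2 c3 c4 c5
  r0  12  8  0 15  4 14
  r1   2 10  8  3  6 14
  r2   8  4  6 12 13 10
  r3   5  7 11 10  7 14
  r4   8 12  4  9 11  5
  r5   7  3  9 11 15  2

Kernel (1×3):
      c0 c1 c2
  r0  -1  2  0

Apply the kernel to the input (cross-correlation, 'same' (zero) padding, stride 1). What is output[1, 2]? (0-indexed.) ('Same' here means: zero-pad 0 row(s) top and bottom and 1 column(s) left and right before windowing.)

The receptive field on the zero-padded input at this output position is [10 8 3]. Elementwise product with the kernel and sum: 10·-1 + 8·2.

6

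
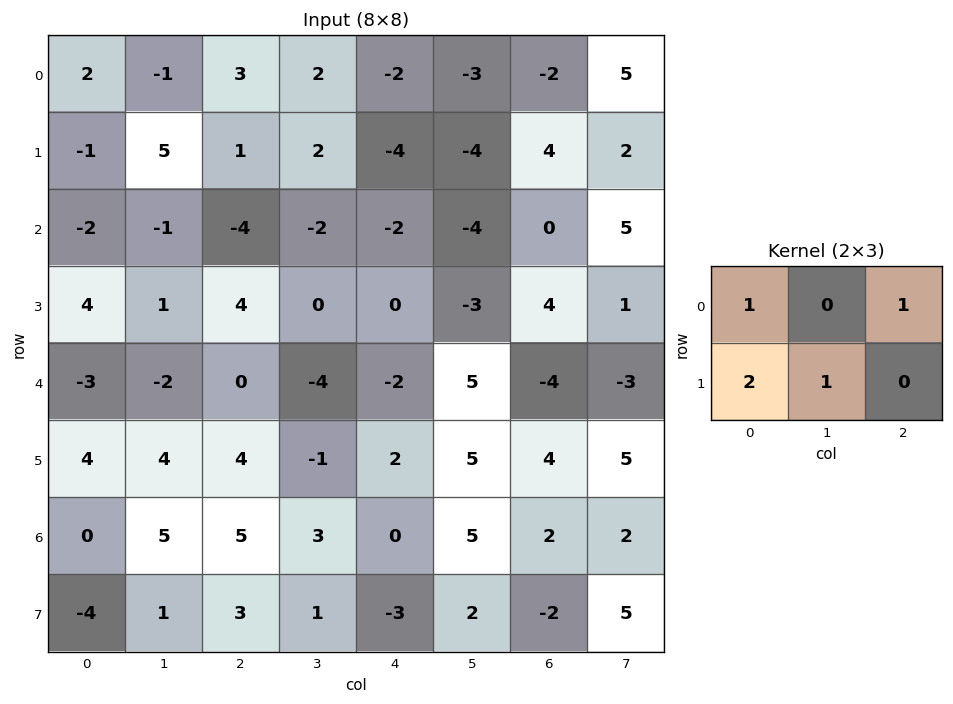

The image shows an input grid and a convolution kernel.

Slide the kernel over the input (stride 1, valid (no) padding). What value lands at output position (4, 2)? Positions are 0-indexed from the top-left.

5

The receptive field on the input at this output position is [0 -4 -2 / 4 -1 2]. Elementwise product with the kernel and sum: 0·1 + -2·1 + 4·2 + -1·1.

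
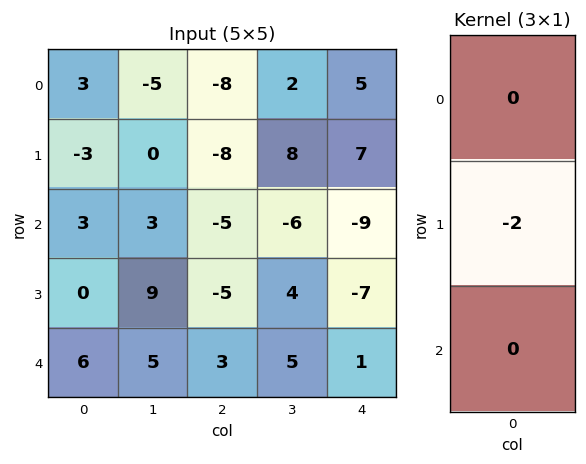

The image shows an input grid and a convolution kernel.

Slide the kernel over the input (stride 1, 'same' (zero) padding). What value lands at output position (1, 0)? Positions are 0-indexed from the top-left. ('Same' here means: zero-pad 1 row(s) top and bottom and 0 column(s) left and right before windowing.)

The receptive field on the zero-padded input at this output position is [3 / -3 / 3]. Elementwise product with the kernel and sum: -3·-2.

6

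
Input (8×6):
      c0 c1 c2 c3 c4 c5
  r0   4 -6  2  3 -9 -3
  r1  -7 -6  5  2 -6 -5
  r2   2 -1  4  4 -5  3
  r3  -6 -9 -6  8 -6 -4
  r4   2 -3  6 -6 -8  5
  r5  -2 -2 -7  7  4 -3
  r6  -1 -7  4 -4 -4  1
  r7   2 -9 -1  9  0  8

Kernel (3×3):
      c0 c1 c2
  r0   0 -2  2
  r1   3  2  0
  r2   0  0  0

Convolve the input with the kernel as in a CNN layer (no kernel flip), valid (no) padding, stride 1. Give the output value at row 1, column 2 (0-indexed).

4

The receptive field on the input at this output position is [5 2 -6 / 4 4 -5 / -6 8 -6]. Elementwise product with the kernel and sum: 2·-2 + -6·2 + 4·3 + 4·2.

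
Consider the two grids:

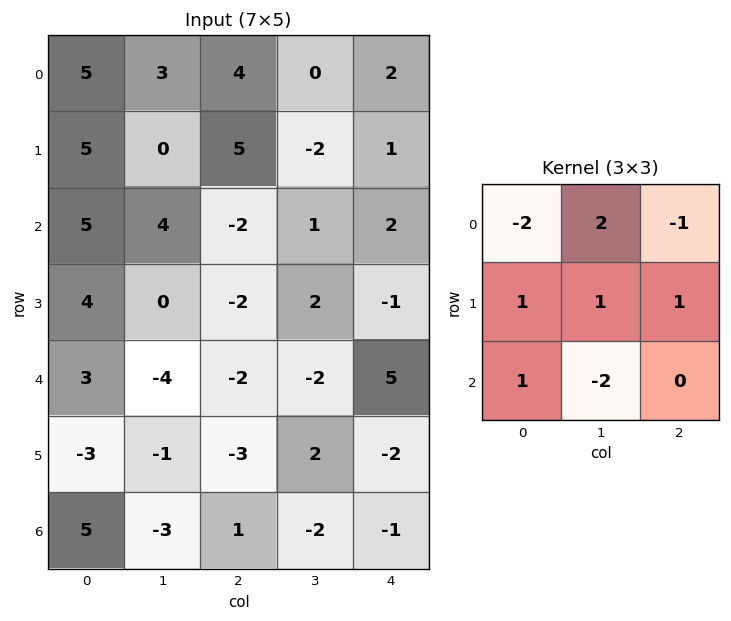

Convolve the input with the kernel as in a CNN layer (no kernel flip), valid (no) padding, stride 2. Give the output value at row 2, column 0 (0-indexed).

The receptive field on the input at this output position is [3 -4 -2 / -3 -1 -3 / 5 -3 1]. Elementwise product with the kernel and sum: 3·-2 + -4·2 + -2·-1 + -3·1 + -1·1 + -3·1 + 5·1 + -3·-2.

-8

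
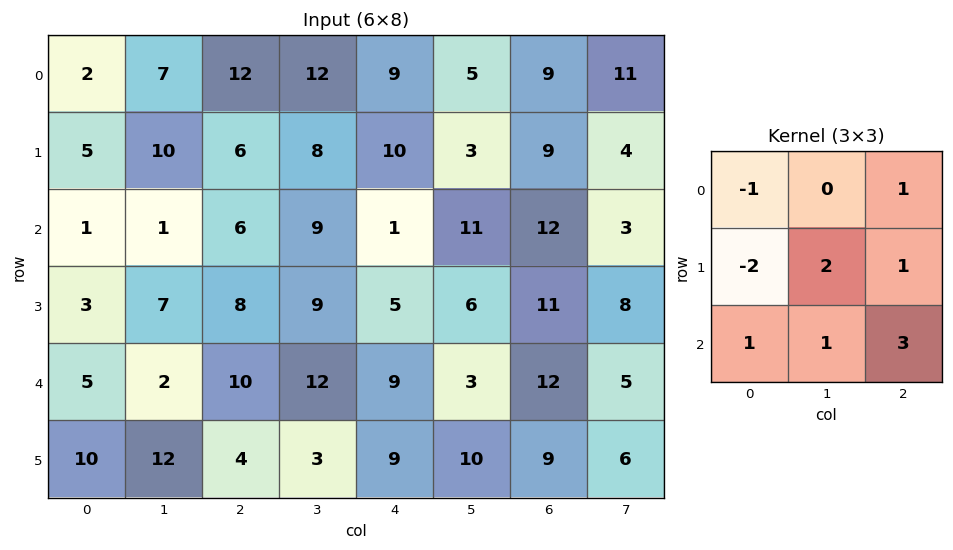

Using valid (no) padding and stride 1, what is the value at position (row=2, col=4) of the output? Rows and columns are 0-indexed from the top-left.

The receptive field on the input at this output position is [1 11 12 / 5 6 11 / 9 3 12]. Elementwise product with the kernel and sum: 1·-1 + 12·1 + 5·-2 + 6·2 + 11·1 + 9·1 + 3·1 + 12·3.

72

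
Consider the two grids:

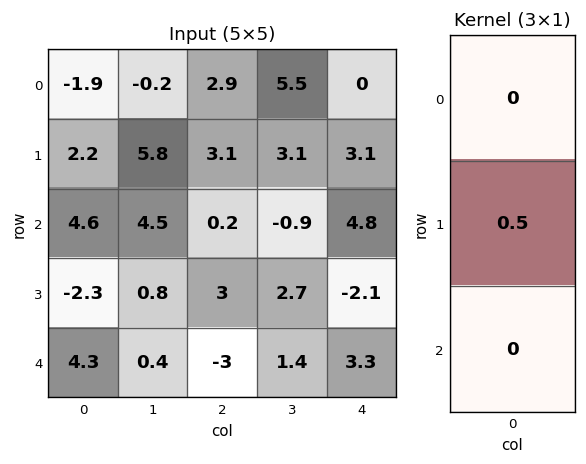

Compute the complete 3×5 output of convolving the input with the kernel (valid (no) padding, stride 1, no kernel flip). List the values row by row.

Output[0,0]: The receptive field on the input at this output position is [-1.9 / 2.2 / 4.6]. Elementwise product with the kernel and sum: 2.2·0.5.

1.1 2.9 1.55 1.55 1.55
2.3 2.25 0.1 -0.45 2.4
-1.15 0.4 1.5 1.35 -1.05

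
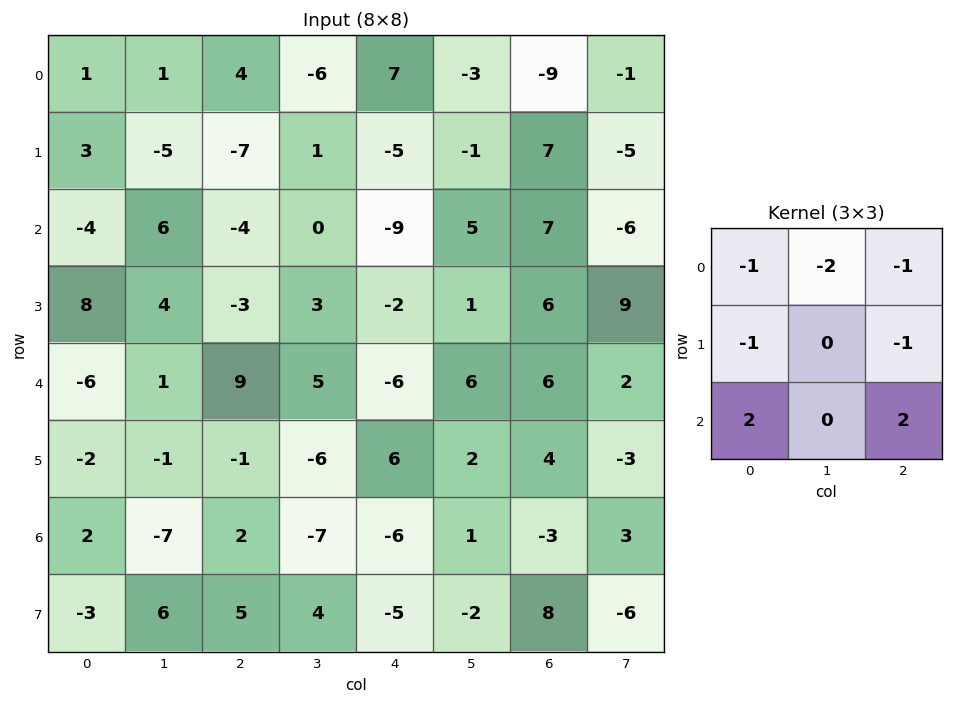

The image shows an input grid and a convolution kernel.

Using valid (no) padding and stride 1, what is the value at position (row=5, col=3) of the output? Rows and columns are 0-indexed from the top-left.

2

The receptive field on the input at this output position is [-6 6 2 / -7 -6 1 / 4 -5 -2]. Elementwise product with the kernel and sum: -6·-1 + 6·-2 + 2·-1 + -7·-1 + 1·-1 + 4·2 + -2·2.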